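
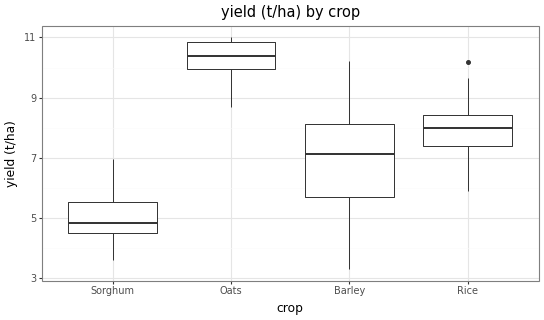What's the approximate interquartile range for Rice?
Q3 ≈ 8.5, Q1 ≈ 7.5; IQR ≈ 1.0.

≈ 1.0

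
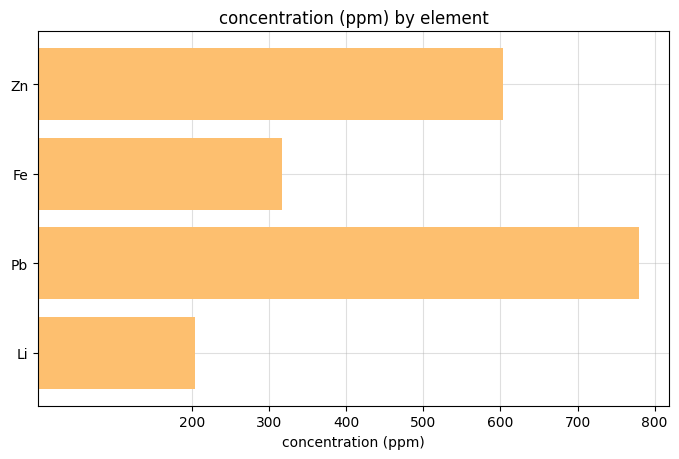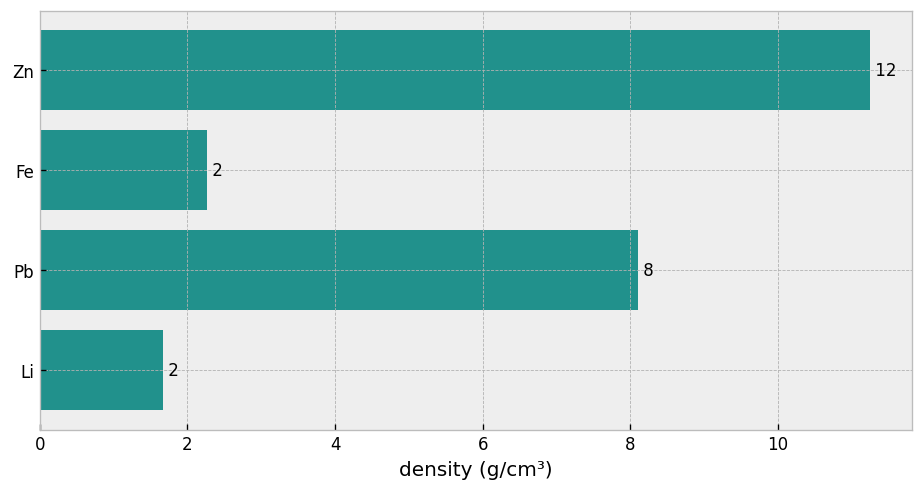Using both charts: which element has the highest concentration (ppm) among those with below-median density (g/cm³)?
Chart 2 median density (g/cm³) ≈ 6; below-median elements: Fe, Li. Among those, Fe has the highest concentration (ppm) (≈ 300).

Fe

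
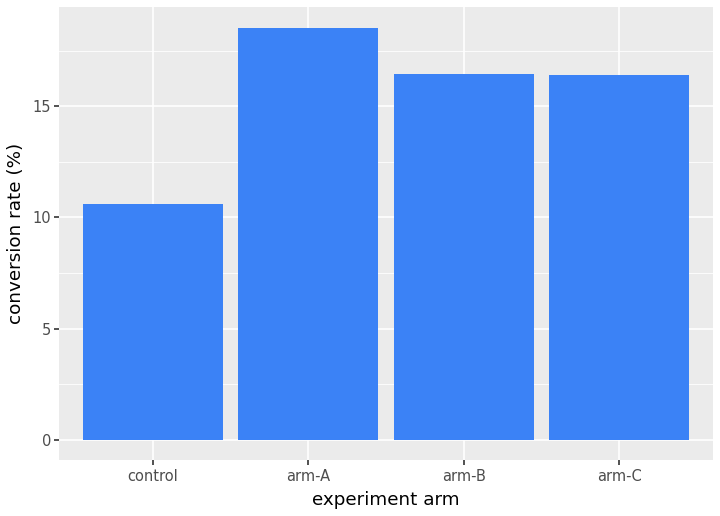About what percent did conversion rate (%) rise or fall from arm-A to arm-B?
≈ -11.1%

arm-A ≈ 18, arm-B ≈ 16; (16 − 18) / 18 ≈ -11.1%.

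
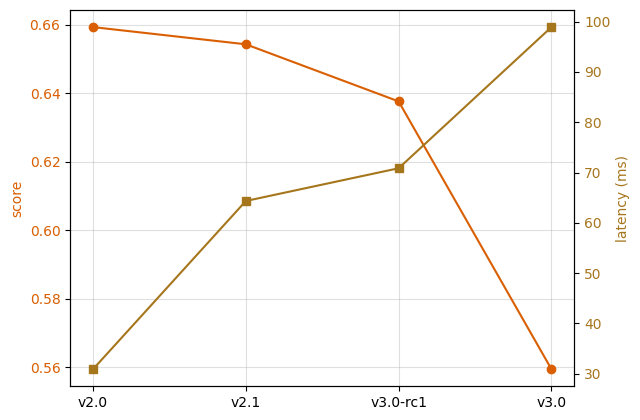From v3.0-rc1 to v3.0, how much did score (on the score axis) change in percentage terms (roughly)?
v3.0-rc1 ≈ 0.64, v3.0 ≈ 0.56; (0.56 − 0.64) / 0.64 ≈ -12.5%.

≈ -12.5%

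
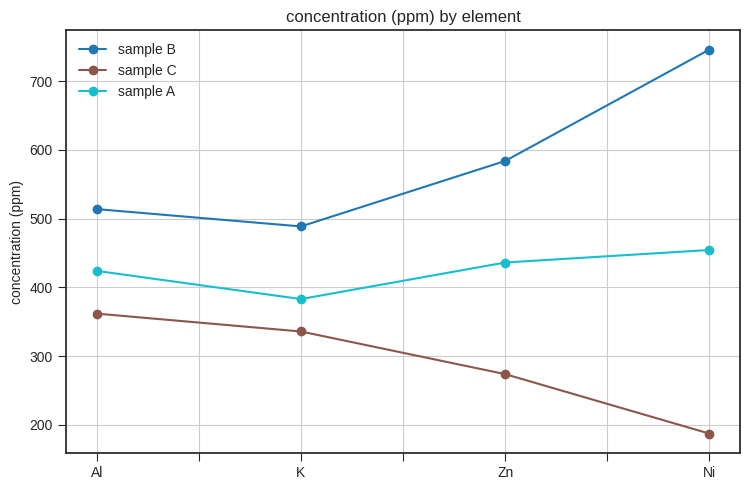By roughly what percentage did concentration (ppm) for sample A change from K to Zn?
K ≈ 400, Zn ≈ 450; (450 − 400) / 400 ≈ +12.5%.

≈ +12.5%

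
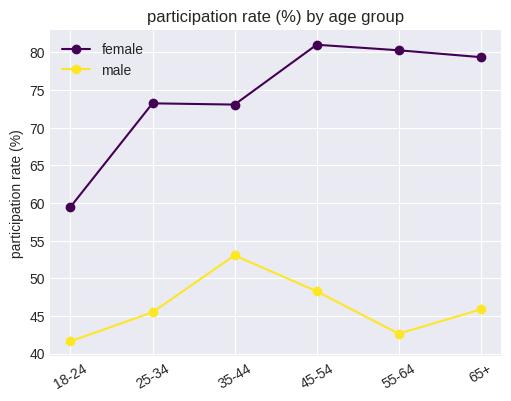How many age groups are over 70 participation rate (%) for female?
Above 70: 25-34, 35-44, 45-54, 55-64, 65+.

5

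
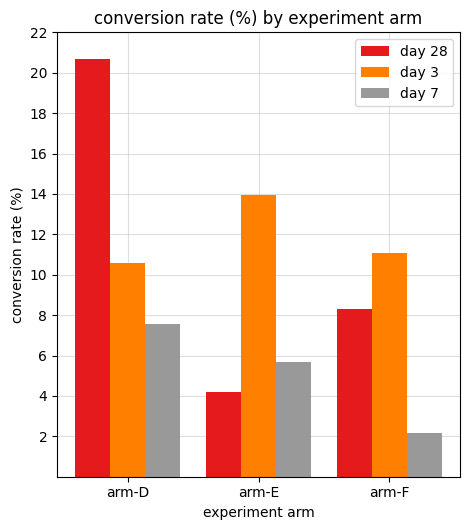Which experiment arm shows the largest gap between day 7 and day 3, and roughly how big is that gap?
arm-F: day 7 ≈ 2, day 3 ≈ 12 → gap ≈ 10. Next-largest (arm-E) is only ≈ 8.

arm-F, ≈ 10 %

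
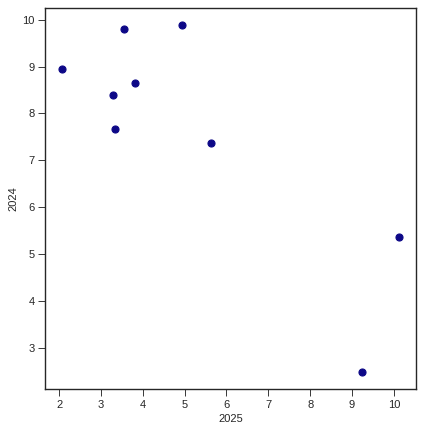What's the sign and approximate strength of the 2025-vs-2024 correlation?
Points are negatively correlated; strong (|r| ≈ 0.8).

negative, strong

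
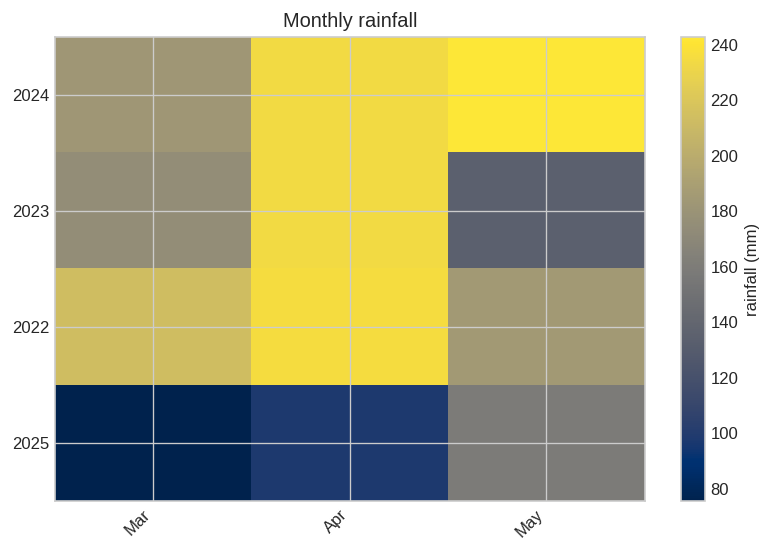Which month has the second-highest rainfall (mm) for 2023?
Mar

Top 3 for 2023: Apr ≈ 240, Mar ≈ 180, May ≈ 140.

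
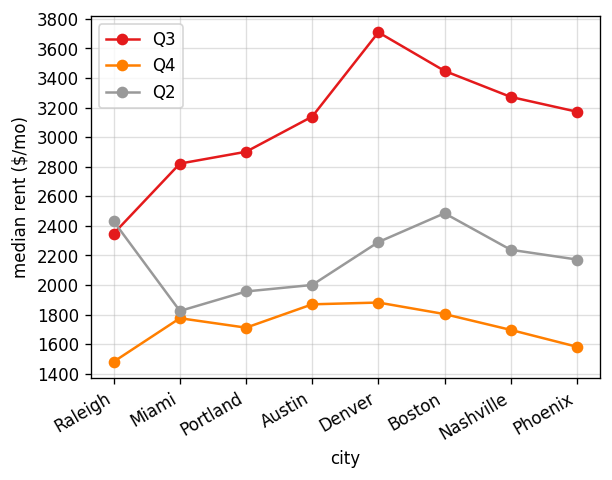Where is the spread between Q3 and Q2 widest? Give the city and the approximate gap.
Denver: Q3 ≈ 3800, Q2 ≈ 2200 → gap ≈ 1600. Next-largest (Austin) is only ≈ 1200.

Denver, ≈ 1600 $/mo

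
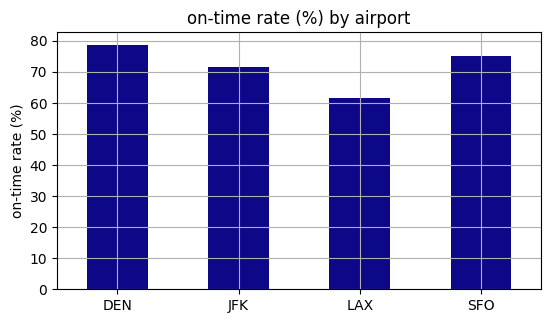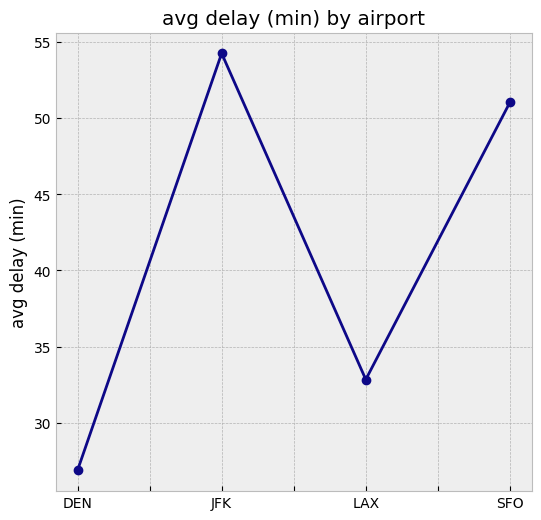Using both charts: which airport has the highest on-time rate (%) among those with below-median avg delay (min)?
DEN

Chart 2 median avg delay (min) ≈ 40; below-median airports: DEN, LAX. Among those, DEN has the highest on-time rate (%) (≈ 80).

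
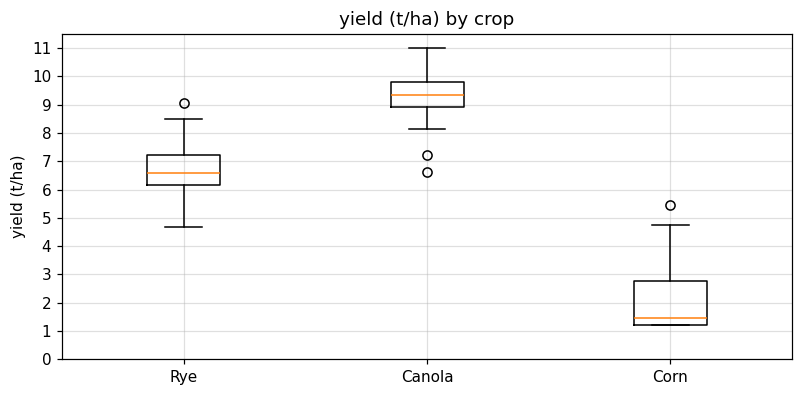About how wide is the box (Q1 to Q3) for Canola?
Q3 ≈ 10, Q1 ≈ 9; IQR ≈ 1.

≈ 1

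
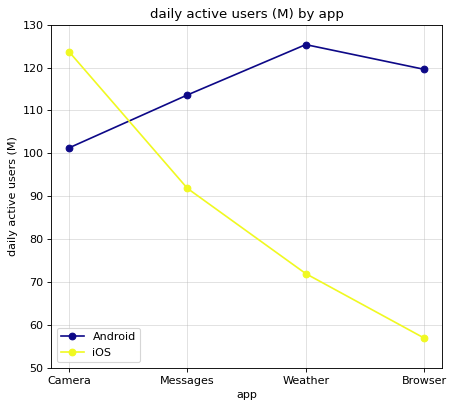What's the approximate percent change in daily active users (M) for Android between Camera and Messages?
Camera ≈ 100, Messages ≈ 110; (110 − 100) / 100 ≈ +10%.

≈ +10%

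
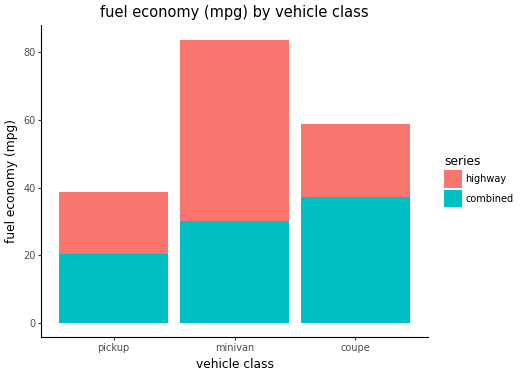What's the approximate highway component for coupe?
highway top ≈ 60, bottom ≈ 40; segment ≈ 20.

≈ 20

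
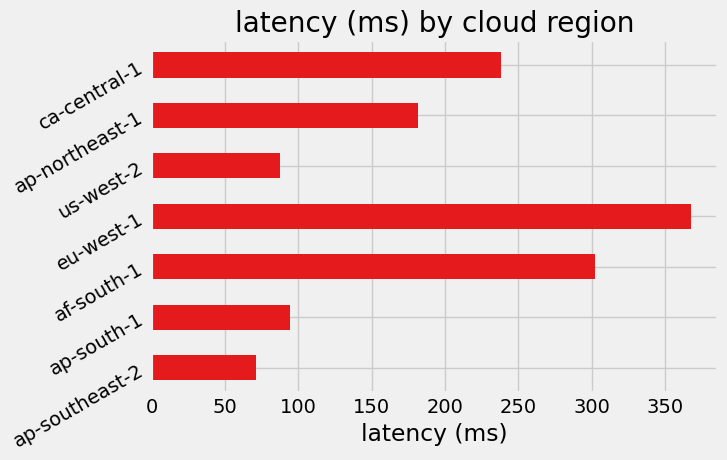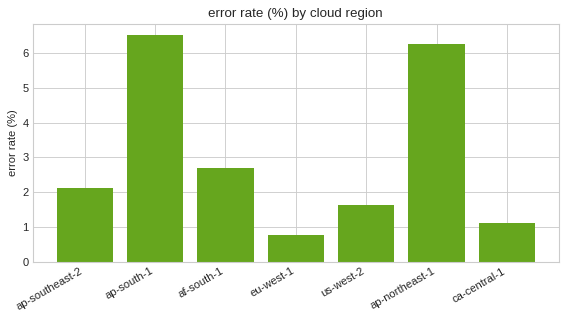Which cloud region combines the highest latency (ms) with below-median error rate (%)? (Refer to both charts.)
eu-west-1

Chart 2 median error rate (%) ≈ 2; below-median cloud regions: eu-west-1, us-west-2, ca-central-1. Among those, eu-west-1 has the highest latency (ms) (≈ 350).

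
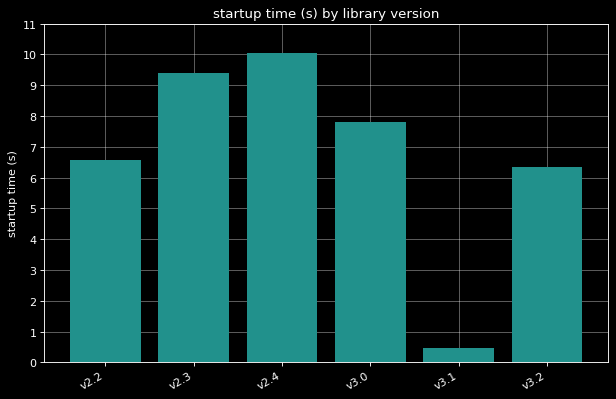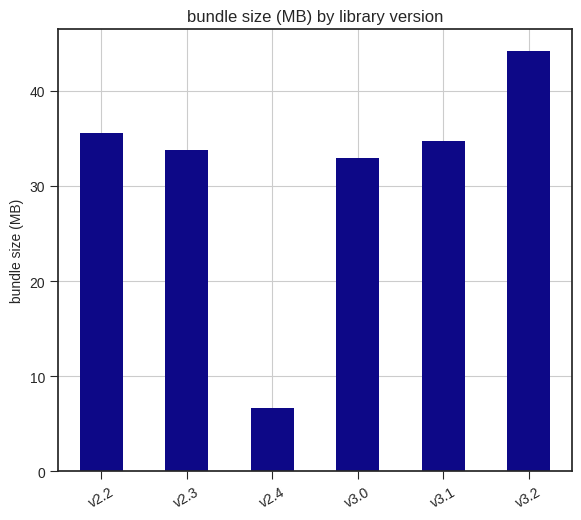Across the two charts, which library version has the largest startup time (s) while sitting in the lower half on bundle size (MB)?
v2.4

Chart 2 median bundle size (MB) ≈ 35; below-median library versions: v2.3, v2.4, v3.0. Among those, v2.4 has the highest startup time (s) (≈ 10).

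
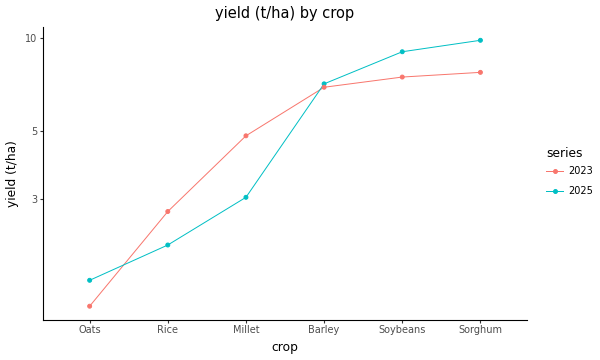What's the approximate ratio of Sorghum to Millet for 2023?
≈ 1.6×

Sorghum ≈ 8, Millet ≈ 5; 8/5 ≈ 1.6.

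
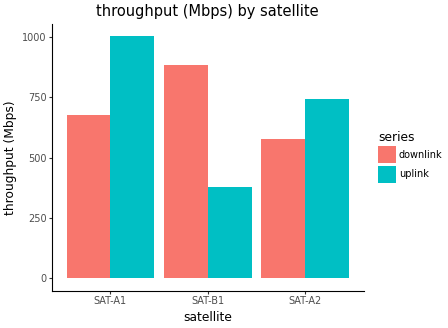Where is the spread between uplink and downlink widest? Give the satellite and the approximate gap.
SAT-B1: uplink ≈ 400, downlink ≈ 900 → gap ≈ 500. Next-largest (SAT-A1) is only ≈ 300.

SAT-B1, ≈ 500 Mbps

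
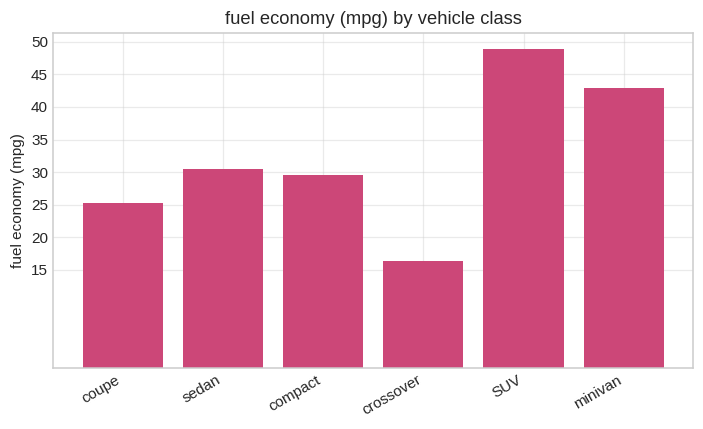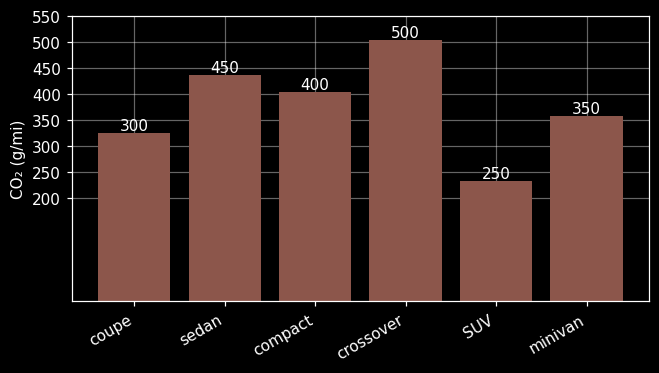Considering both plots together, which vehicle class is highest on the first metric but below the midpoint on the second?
SUV

Chart 2 median CO₂ (g/mi) ≈ 400; below-median vehicle classes: coupe, SUV, minivan. Among those, SUV has the highest fuel economy (mpg) (≈ 50).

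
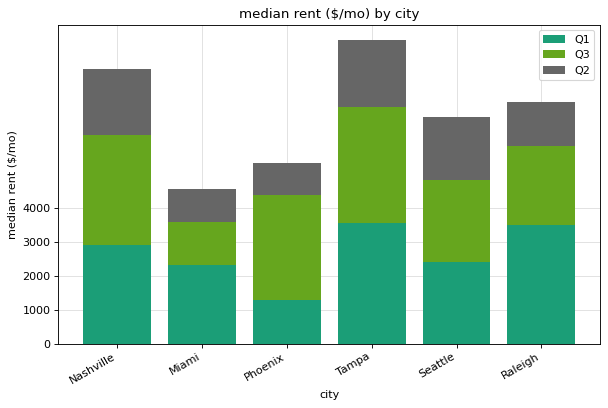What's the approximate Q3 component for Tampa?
≈ 3000

Q3 top ≈ 7000, bottom ≈ 4000; segment ≈ 3000.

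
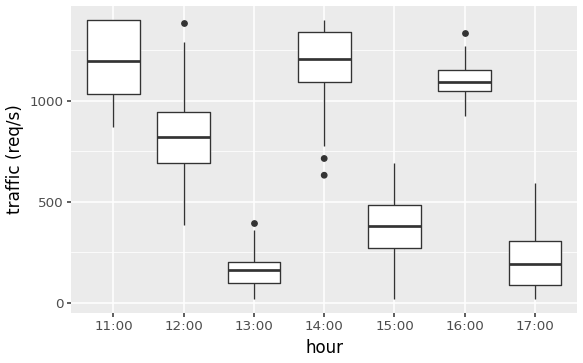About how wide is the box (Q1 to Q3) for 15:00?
≈ 200

Q3 ≈ 500, Q1 ≈ 300; IQR ≈ 200.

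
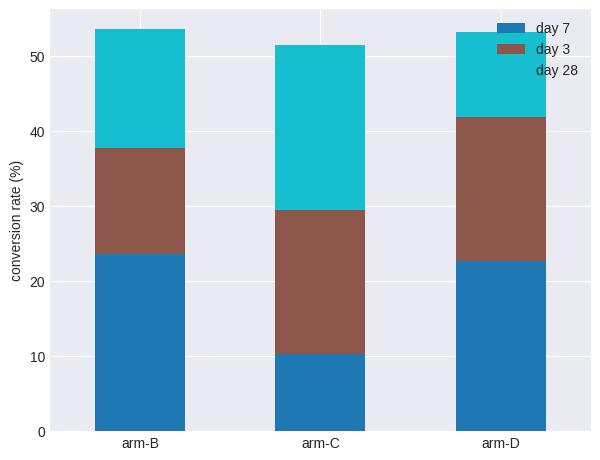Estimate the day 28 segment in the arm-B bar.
≈ 15

day 28 top ≈ 55, bottom ≈ 40; segment ≈ 15.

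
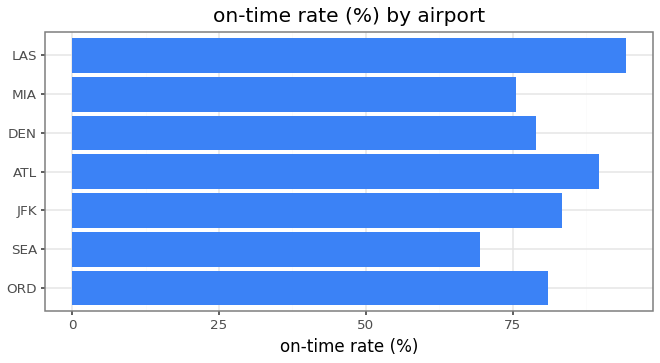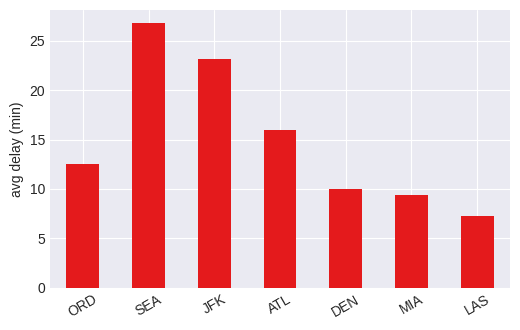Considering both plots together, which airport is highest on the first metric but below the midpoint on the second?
Chart 2 median avg delay (min) ≈ 10; below-median airports: DEN, MIA, LAS. Among those, LAS has the highest on-time rate (%) (≈ 90).

LAS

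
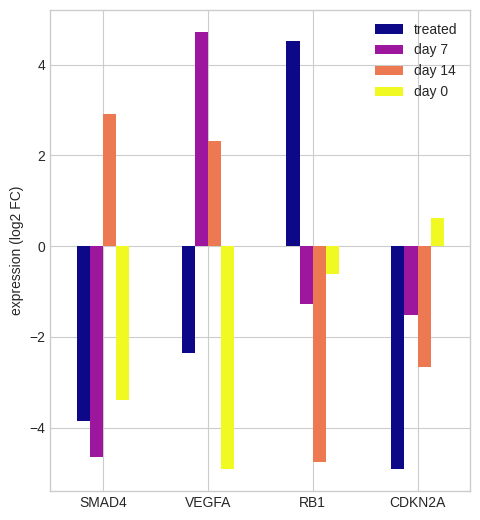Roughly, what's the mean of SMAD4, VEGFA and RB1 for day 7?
(-5 + 5 + -1) / 3 ≈ 0.

≈ 0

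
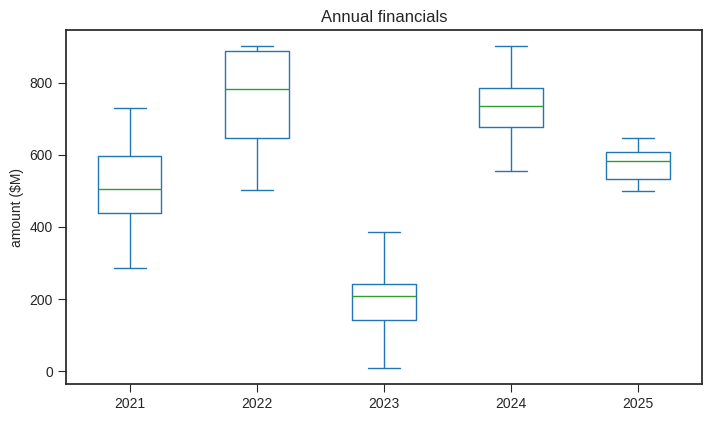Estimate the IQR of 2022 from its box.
≈ 250

Q3 ≈ 900, Q1 ≈ 650; IQR ≈ 250.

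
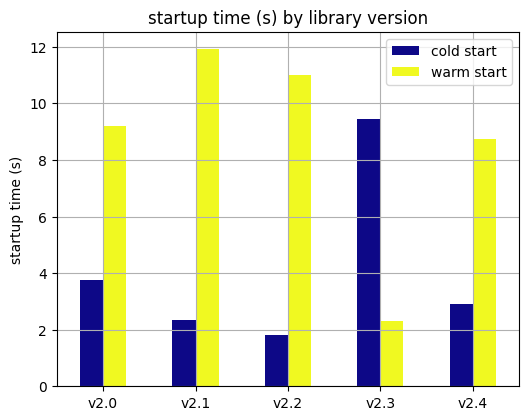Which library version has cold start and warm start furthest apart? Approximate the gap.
v2.1, ≈ 10 s

v2.1: cold start ≈ 2, warm start ≈ 12 → gap ≈ 10. Next-largest (v2.2) is only ≈ 9.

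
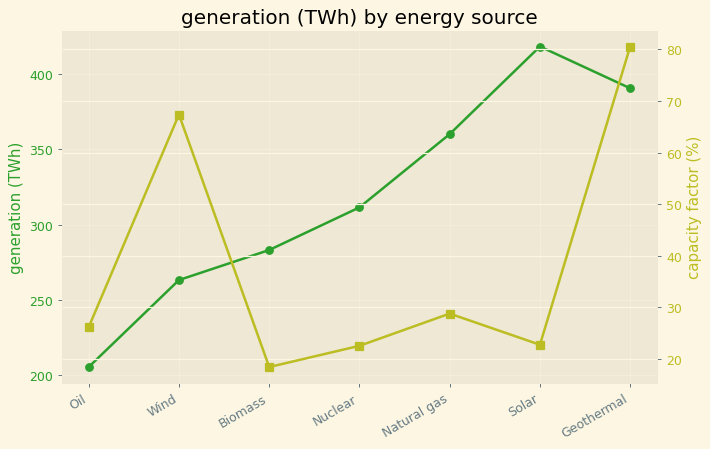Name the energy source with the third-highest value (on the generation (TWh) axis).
Top 4 (on the generation (TWh) axis): Solar ≈ 420, Geothermal ≈ 400, Natural gas ≈ 360, Nuclear ≈ 320.

Natural gas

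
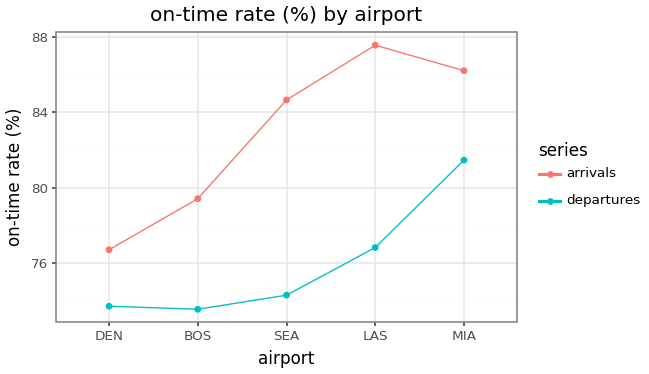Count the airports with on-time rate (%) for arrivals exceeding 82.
3

Above 82: SEA, LAS, MIA.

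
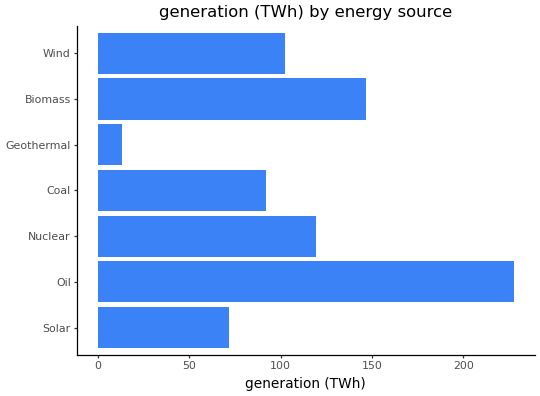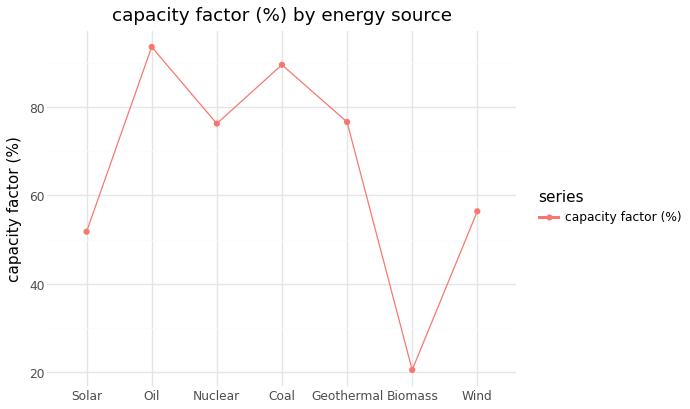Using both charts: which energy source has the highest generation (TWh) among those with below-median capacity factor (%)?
Chart 2 median capacity factor (%) ≈ 80; below-median energy sources: Solar, Biomass, Wind. Among those, Biomass has the highest generation (TWh) (≈ 150).

Biomass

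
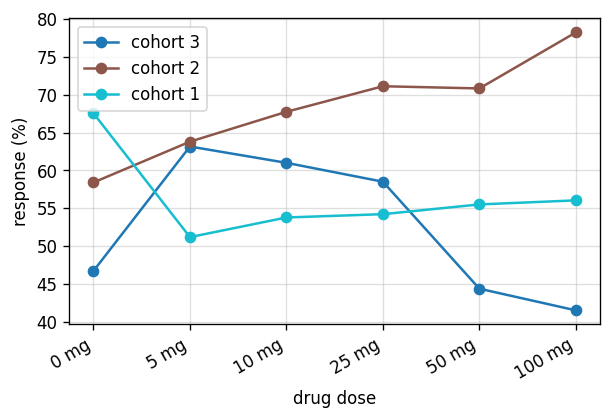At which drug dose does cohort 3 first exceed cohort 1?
5 mg

0 mg: cohort 3 ≈ 45 vs cohort 1 ≈ 70 (not yet); 5 mg: cohort 3 ≈ 65 vs cohort 1 ≈ 50 (first crossover).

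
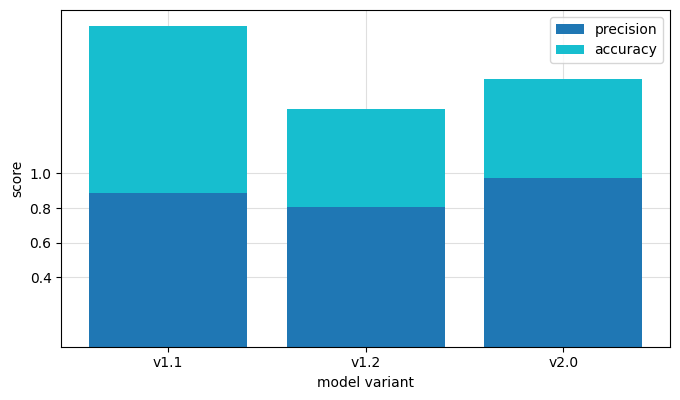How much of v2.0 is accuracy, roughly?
accuracy top ≈ 1.6, bottom ≈ 1.0; segment ≈ 0.6.

≈ 0.6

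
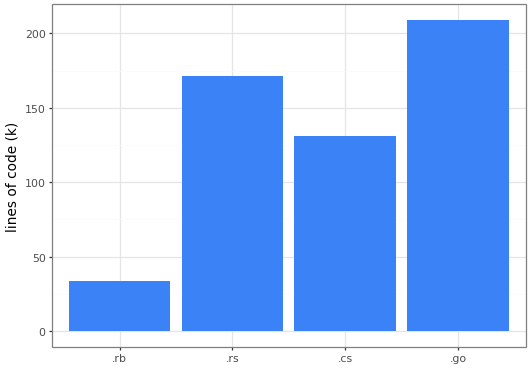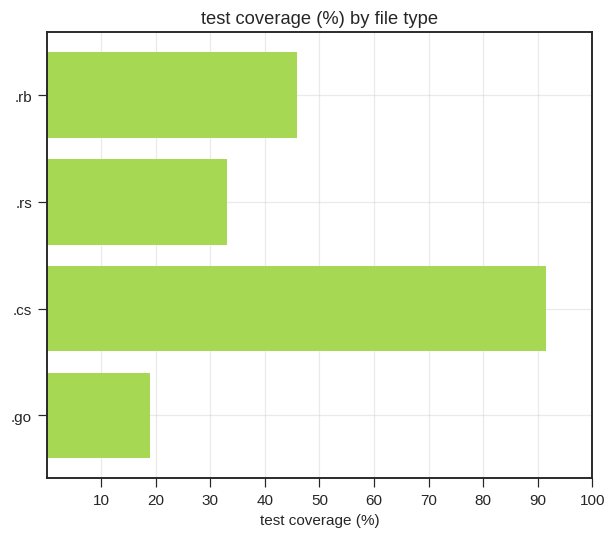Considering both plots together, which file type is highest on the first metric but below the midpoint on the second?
.go

Chart 2 median test coverage (%) ≈ 40; below-median file types: .rs, .go. Among those, .go has the highest lines of code (k) (≈ 200).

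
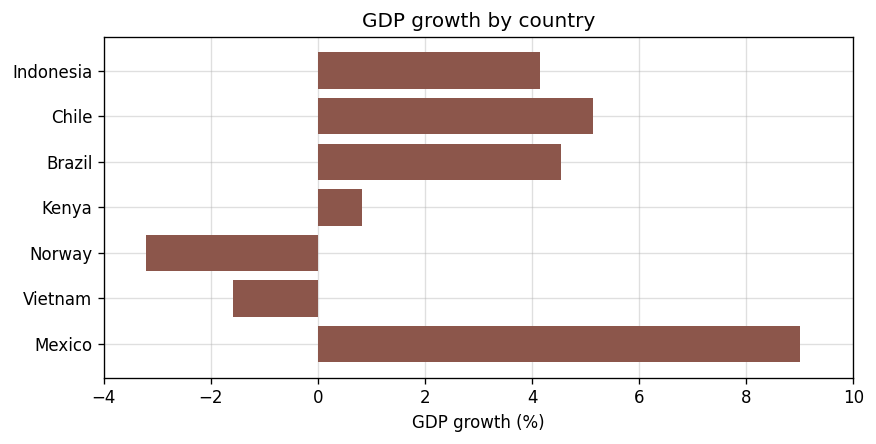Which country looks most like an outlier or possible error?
Norway ≈ -4; the rest sit between ≈ -2 and ≈ 8.

Norway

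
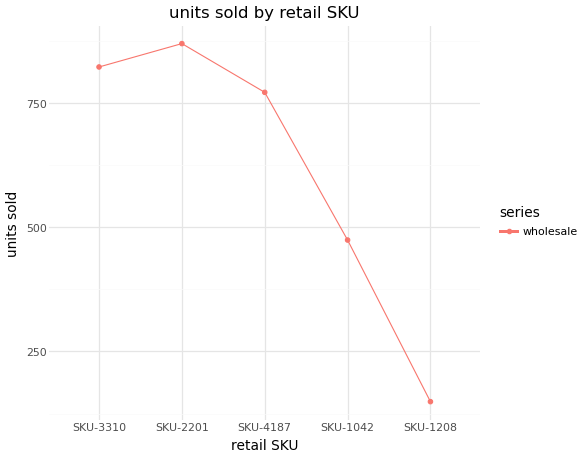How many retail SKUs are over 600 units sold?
3

Above 600: SKU-3310, SKU-2201, SKU-4187.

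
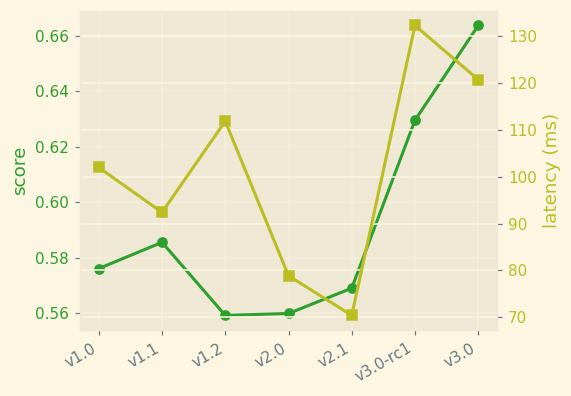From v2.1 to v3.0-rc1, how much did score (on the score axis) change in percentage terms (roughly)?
v2.1 ≈ 0.57, v3.0-rc1 ≈ 0.63; (0.63 − 0.57) / 0.57 ≈ +10.5%.

≈ +10.5%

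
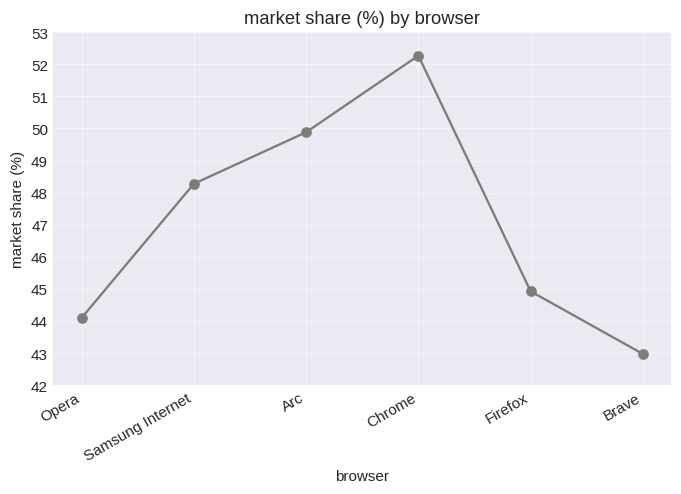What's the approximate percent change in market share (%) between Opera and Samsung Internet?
Opera ≈ 44, Samsung Internet ≈ 48; (48 − 44) / 44 ≈ +9.1%.

≈ +9.1%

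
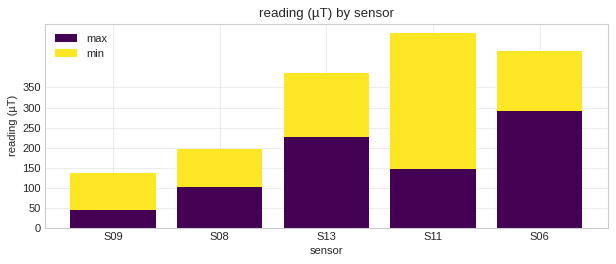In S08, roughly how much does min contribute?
min top ≈ 200, bottom ≈ 100; segment ≈ 100.

≈ 100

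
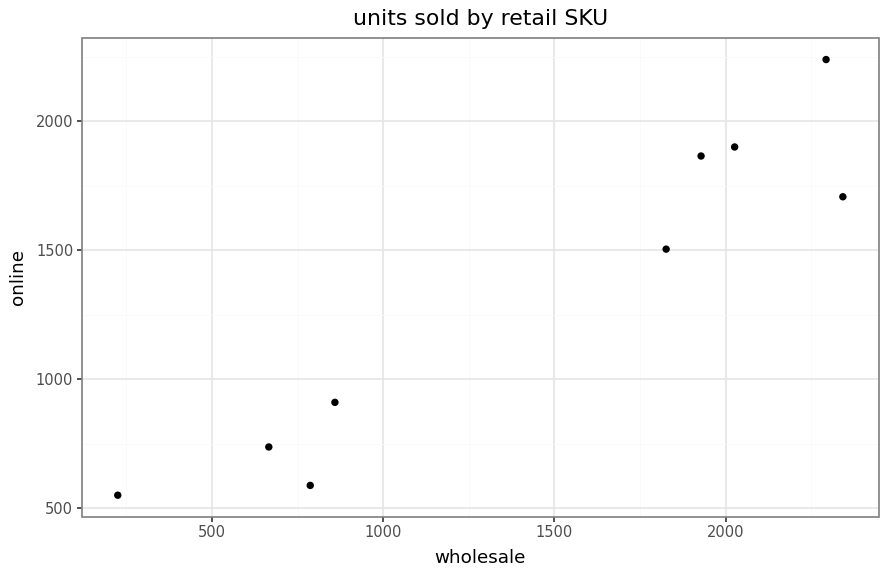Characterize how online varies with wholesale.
Points are positively correlated; strong (|r| ≈ 1.0).

positive, strong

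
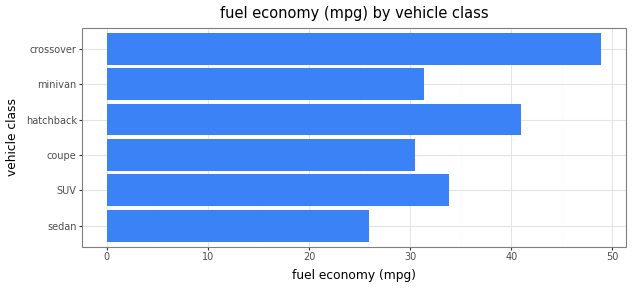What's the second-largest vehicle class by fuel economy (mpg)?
Top 3: crossover ≈ 50, hatchback ≈ 40, SUV ≈ 35.

hatchback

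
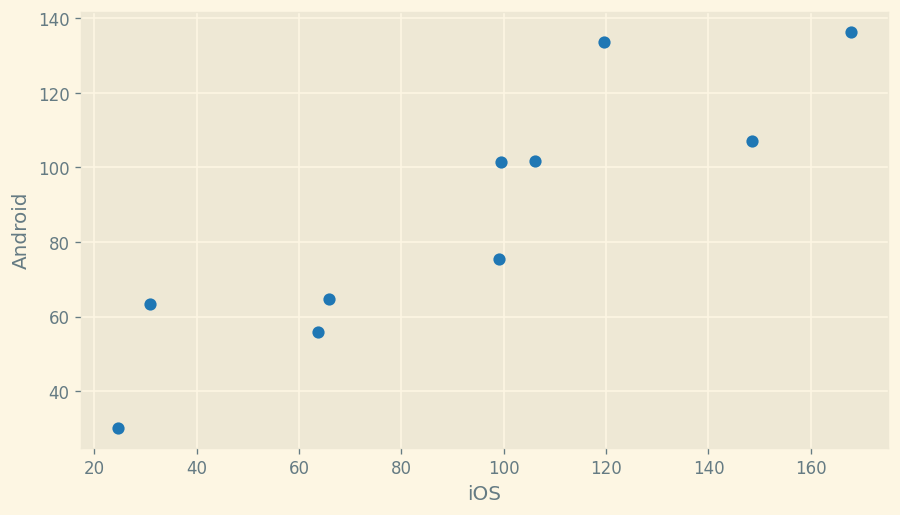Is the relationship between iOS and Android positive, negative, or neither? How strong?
Points are positively correlated; strong (|r| ≈ 0.9).

positive, strong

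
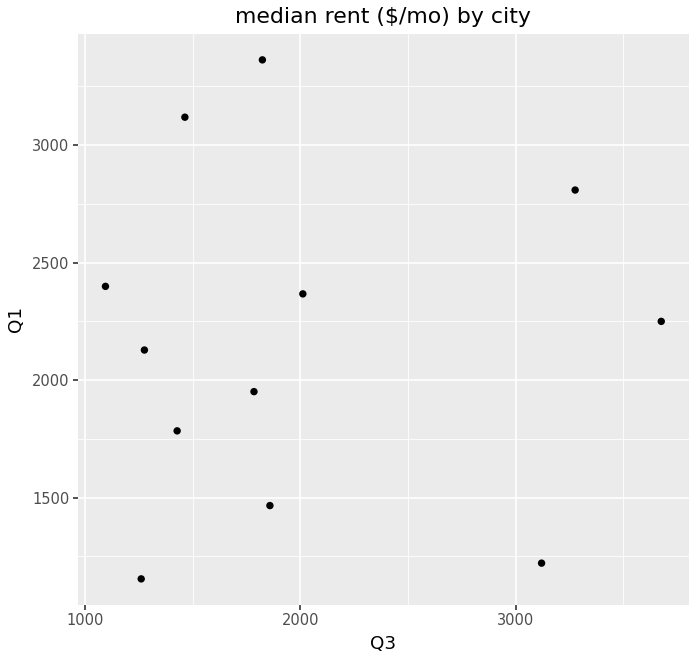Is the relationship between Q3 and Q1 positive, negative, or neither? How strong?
no clear correlation

Points are roughly uncorrelated; weak (|r| ≈ 0.0).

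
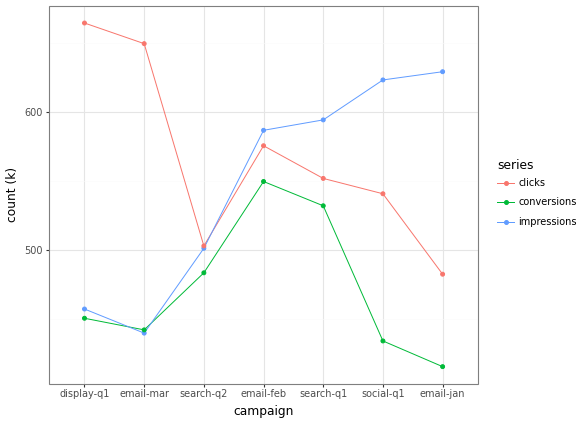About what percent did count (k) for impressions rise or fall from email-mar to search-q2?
email-mar ≈ 450, search-q2 ≈ 500; (500 − 450) / 450 ≈ +11.1%.

≈ +11.1%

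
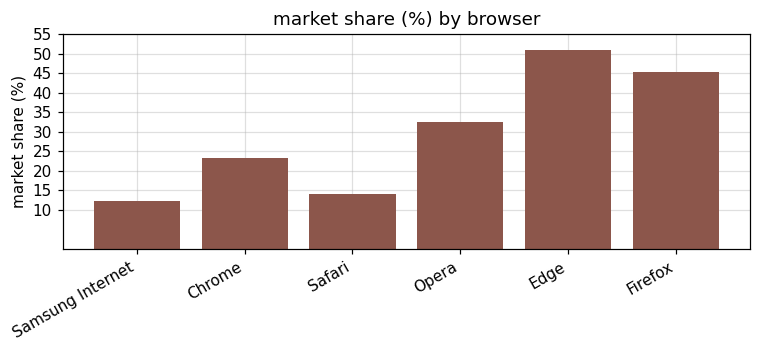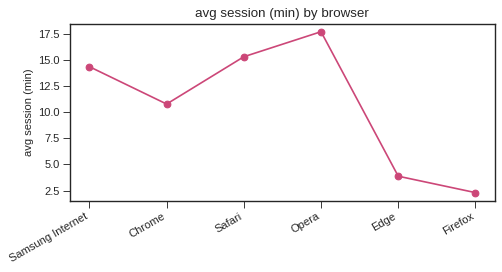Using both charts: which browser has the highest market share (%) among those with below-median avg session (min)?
Chart 2 median avg session (min) ≈ 12; below-median browsers: Chrome, Edge, Firefox. Among those, Edge has the highest market share (%) (≈ 50).

Edge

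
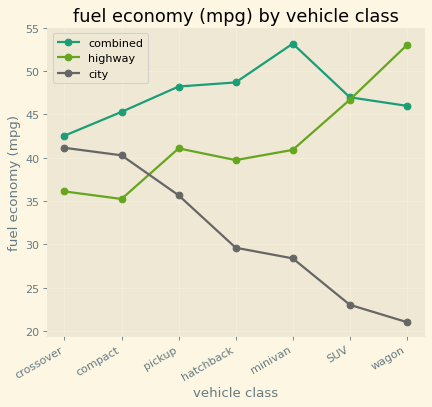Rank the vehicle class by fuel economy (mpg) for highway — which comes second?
SUV

Top 3 for highway: wagon ≈ 55, SUV ≈ 45, pickup ≈ 40.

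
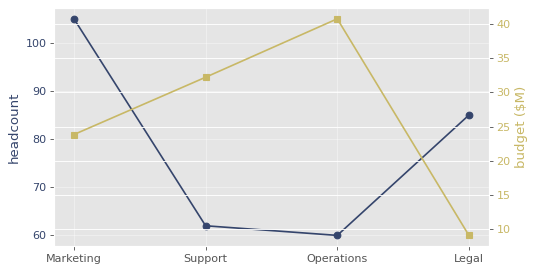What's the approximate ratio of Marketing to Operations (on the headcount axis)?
Marketing ≈ 105, Operations ≈ 60; 105/60 ≈ 1.75.

≈ 1.75×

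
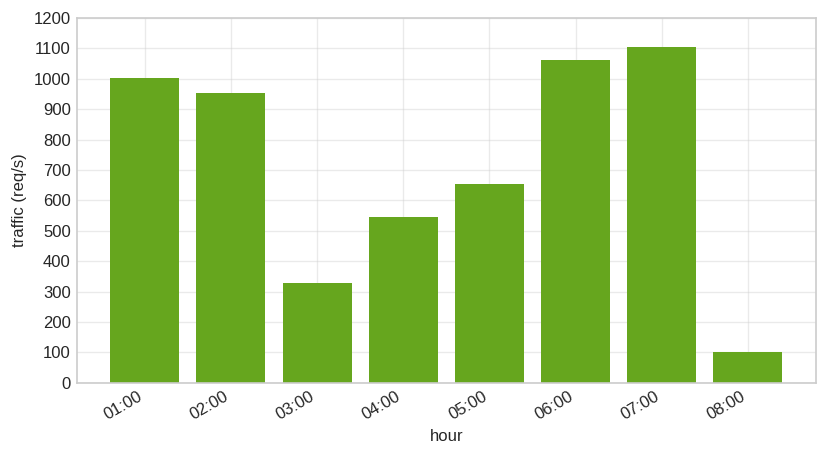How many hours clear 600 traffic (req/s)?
Above 600: 01:00, 02:00, 05:00, 06:00, 07:00.

5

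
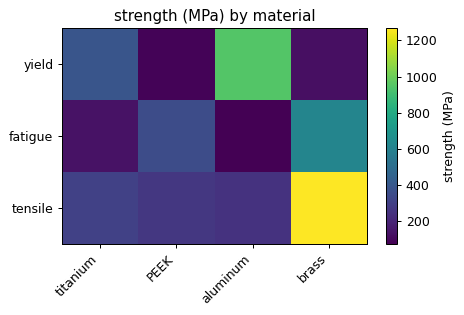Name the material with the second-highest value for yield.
Top 3 for yield: aluminum ≈ 900, titanium ≈ 400, brass ≈ 100.

titanium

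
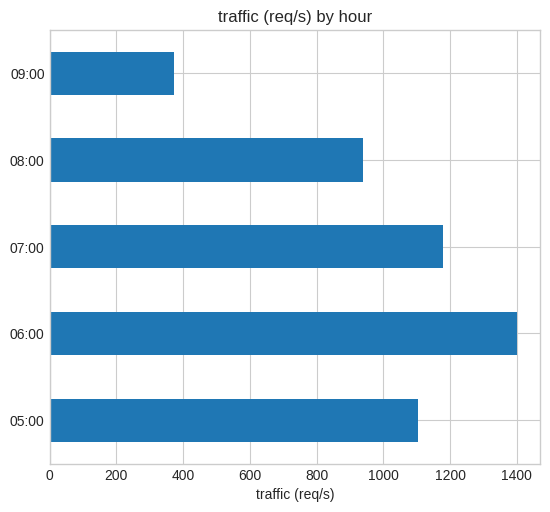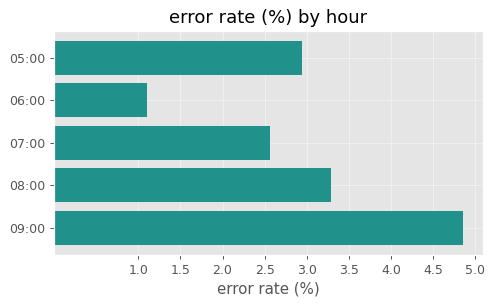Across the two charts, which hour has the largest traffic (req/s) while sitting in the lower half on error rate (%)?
Chart 2 median error rate (%) ≈ 3; below-median hours: 06:00, 07:00. Among those, 06:00 has the highest traffic (req/s) (≈ 1400).

06:00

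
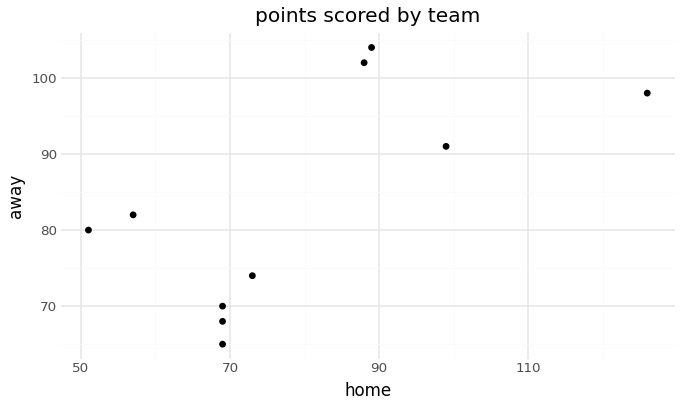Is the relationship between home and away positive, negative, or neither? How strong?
positive, moderate

Points are positively correlated; moderate (|r| ≈ 0.6).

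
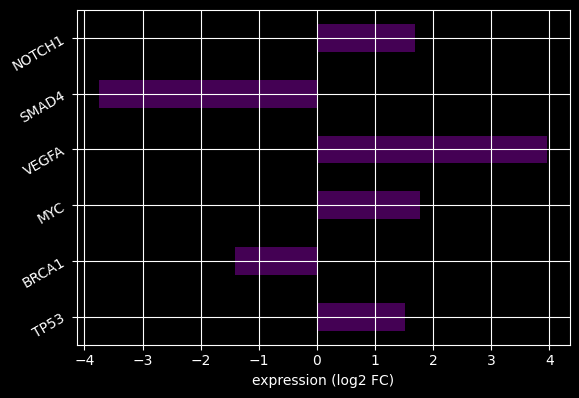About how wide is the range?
≈ 8

Max VEGFA ≈ 4, min SMAD4 ≈ -4; range ≈ 8.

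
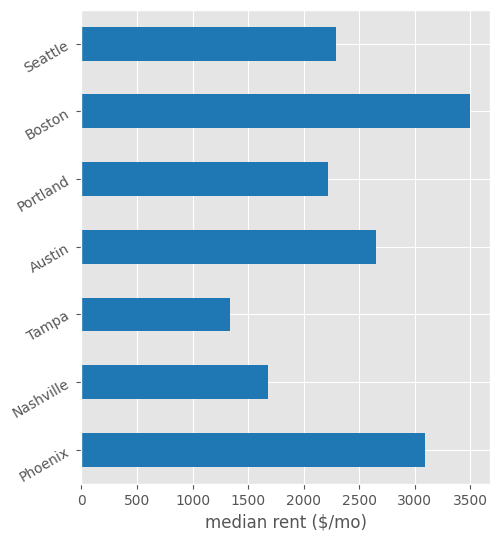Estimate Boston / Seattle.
≈ 1.4×

Boston ≈ 3500, Seattle ≈ 2500; 3500/2500 ≈ 1.4.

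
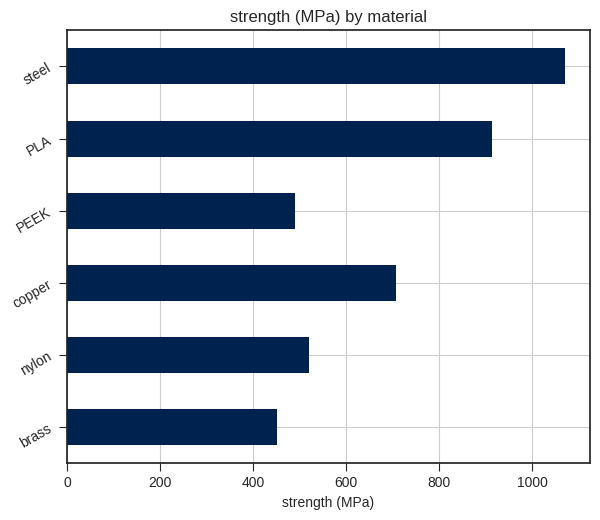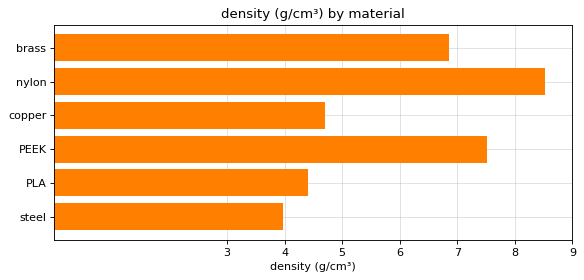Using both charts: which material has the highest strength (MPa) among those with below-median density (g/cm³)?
steel

Chart 2 median density (g/cm³) ≈ 6; below-median materials: copper, PLA, steel. Among those, steel has the highest strength (MPa) (≈ 1100).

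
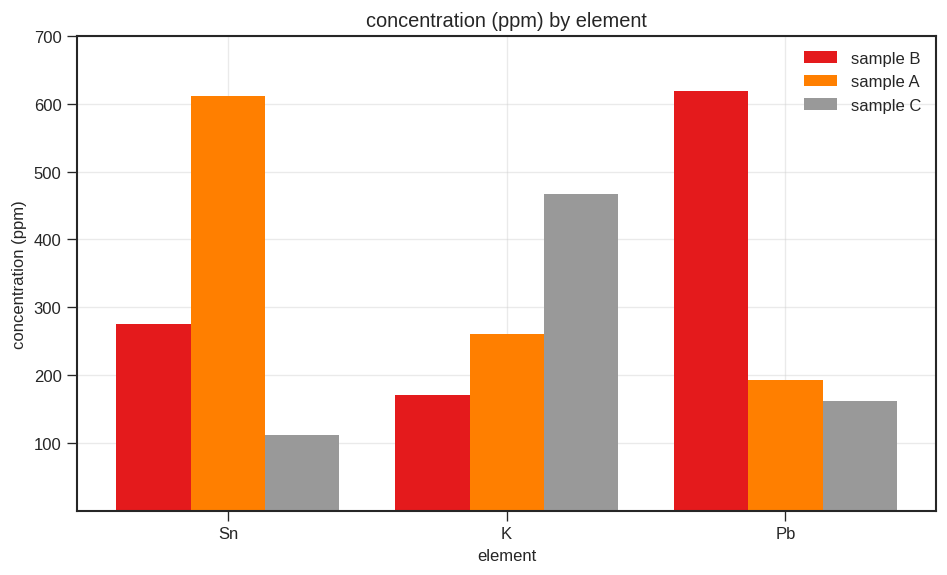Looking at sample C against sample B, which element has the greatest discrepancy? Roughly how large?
Pb, ≈ 400 ppm

Pb: sample C ≈ 200, sample B ≈ 600 → gap ≈ 400. Next-largest (K) is only ≈ 300.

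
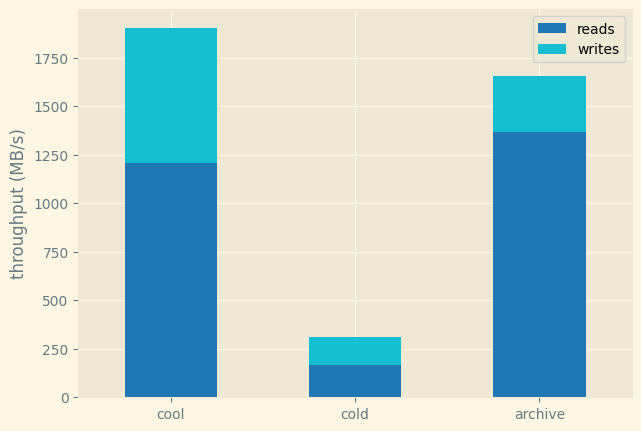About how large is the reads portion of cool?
reads top ≈ 1200, bottom ≈ 0; segment ≈ 1200.

≈ 1200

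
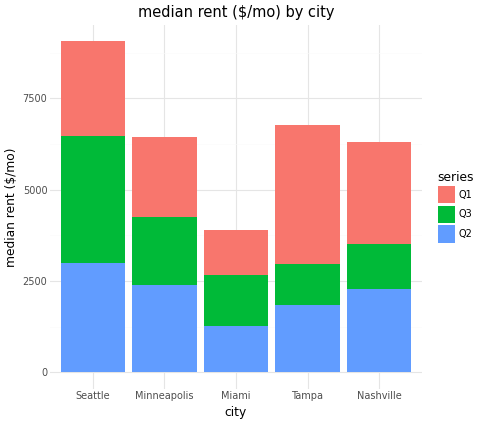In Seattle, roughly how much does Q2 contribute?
Q2 top ≈ 3000, bottom ≈ 0; segment ≈ 3000.

≈ 3000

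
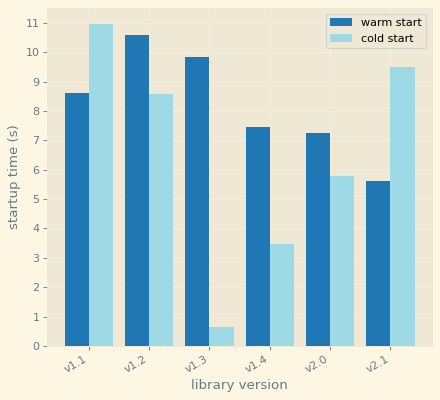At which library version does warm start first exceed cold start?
v1.1: warm start ≈ 9 vs cold start ≈ 11 (not yet); v1.2: warm start ≈ 11 vs cold start ≈ 9 (first crossover).

v1.2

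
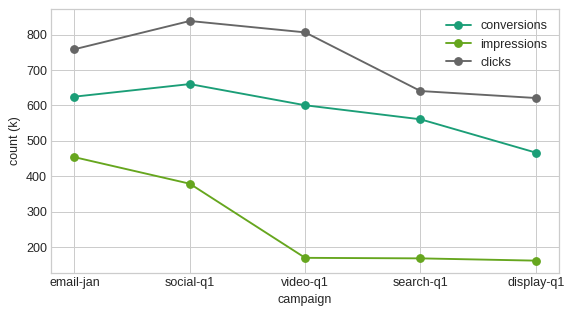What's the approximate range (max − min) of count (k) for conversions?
≈ 200

Max social-q1 ≈ 700, min display-q1 ≈ 500; range ≈ 200.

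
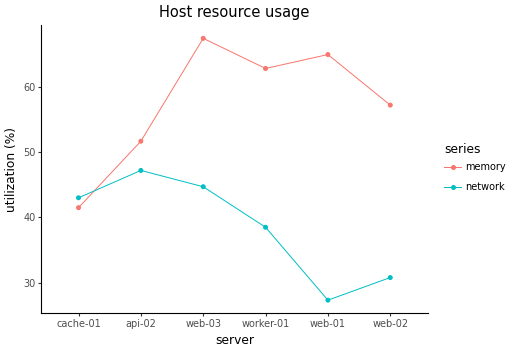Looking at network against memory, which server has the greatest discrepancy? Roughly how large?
web-01, ≈ 40 %

web-01: network ≈ 25, memory ≈ 65 → gap ≈ 40. Next-largest (web-02) is only ≈ 25.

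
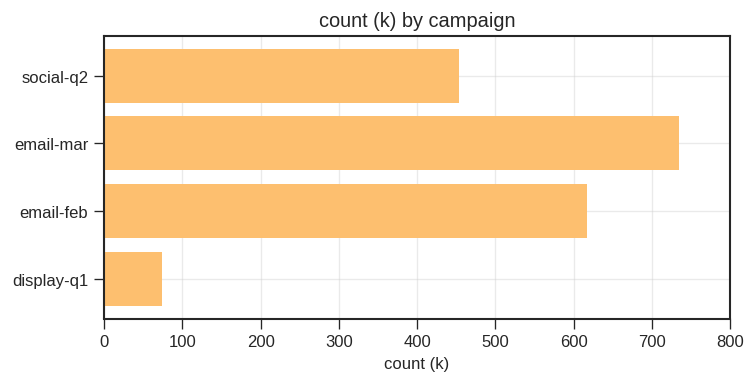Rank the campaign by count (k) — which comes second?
email-feb

Top 3: email-mar ≈ 700, email-feb ≈ 600, social-q2 ≈ 500.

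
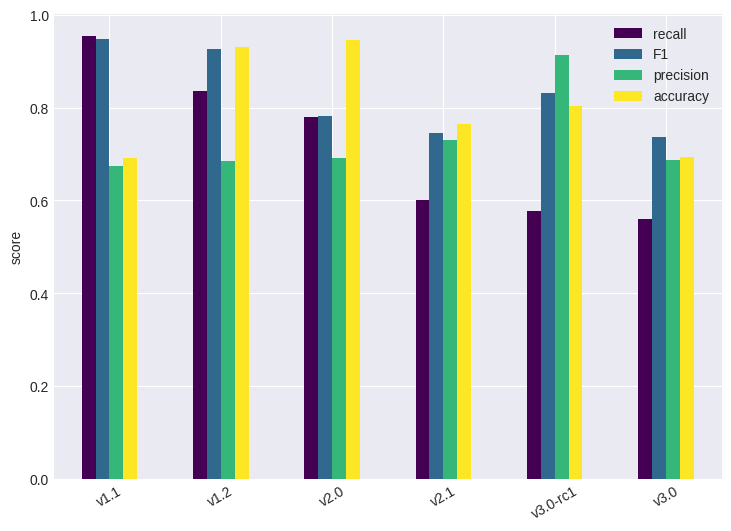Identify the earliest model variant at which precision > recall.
v2.1

v2.0: precision ≈ 0.7 vs recall ≈ 0.8 (not yet); v2.1: precision ≈ 0.7 vs recall ≈ 0.6 (first crossover).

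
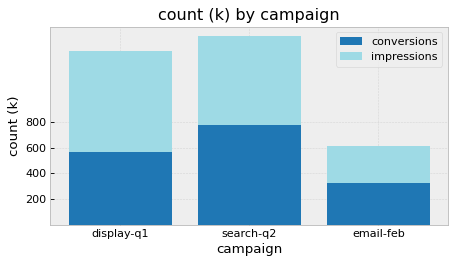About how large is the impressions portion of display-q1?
impressions top ≈ 1400, bottom ≈ 600; segment ≈ 800.

≈ 800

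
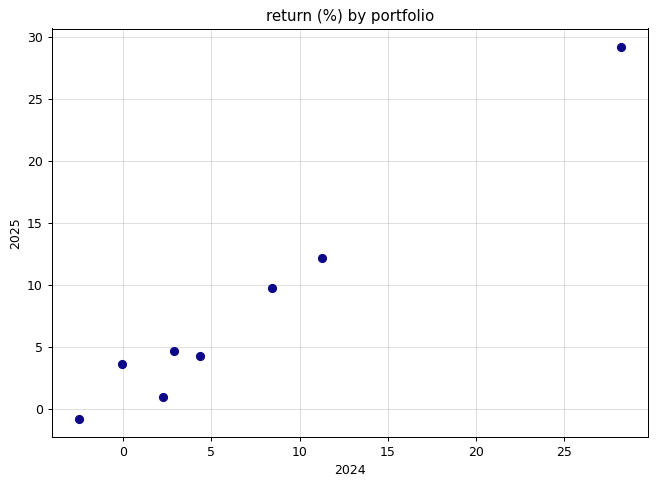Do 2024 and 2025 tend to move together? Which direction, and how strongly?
positive, strong

Points are positively correlated; strong (|r| ≈ 1.0).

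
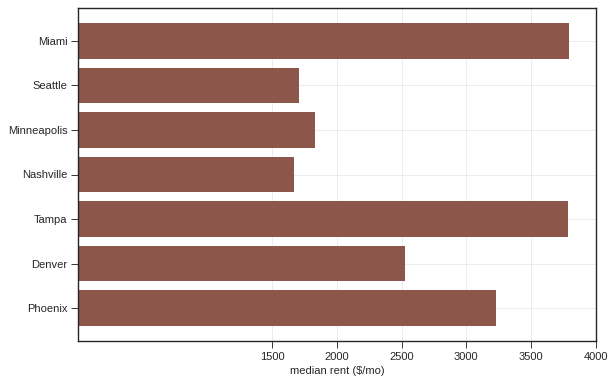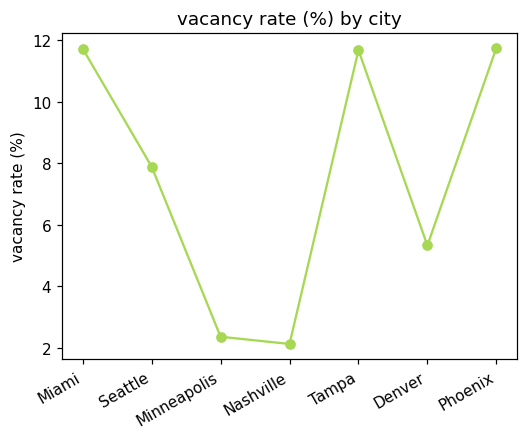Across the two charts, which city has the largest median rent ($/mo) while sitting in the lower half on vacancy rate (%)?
Denver

Chart 2 median vacancy rate (%) ≈ 8; below-median cities: Minneapolis, Nashville, Denver. Among those, Denver has the highest median rent ($/mo) (≈ 2500).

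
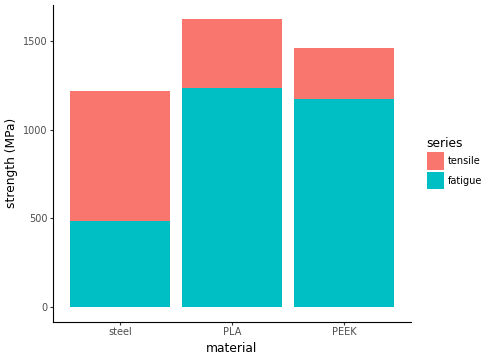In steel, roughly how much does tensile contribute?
tensile top ≈ 1200, bottom ≈ 400; segment ≈ 800.

≈ 800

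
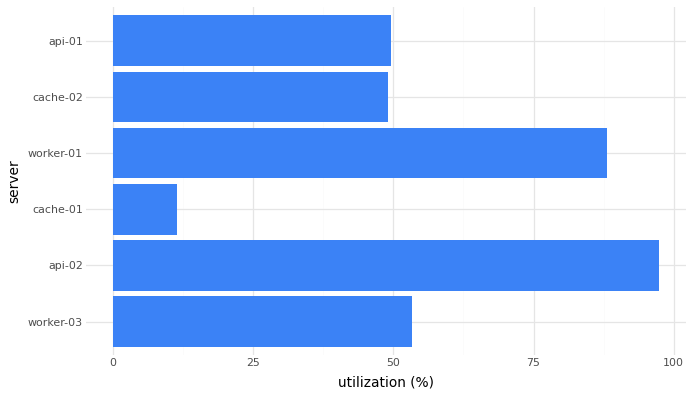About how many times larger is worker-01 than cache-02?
worker-01 ≈ 90, cache-02 ≈ 50; 90/50 ≈ 1.8.

≈ 1.8×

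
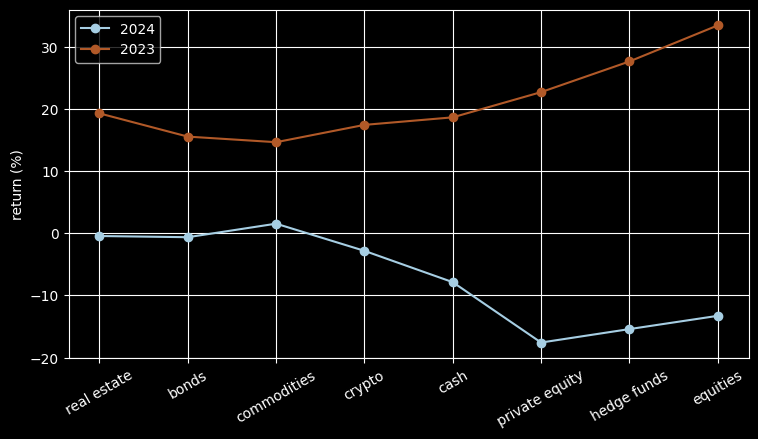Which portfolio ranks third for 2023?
private equity

Top 4 for 2023: equities ≈ 35, hedge funds ≈ 30, private equity ≈ 25, real estate ≈ 20.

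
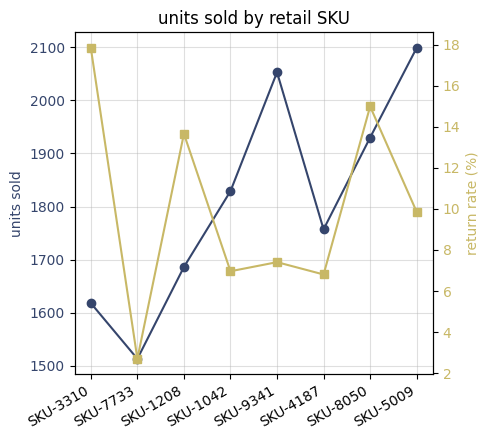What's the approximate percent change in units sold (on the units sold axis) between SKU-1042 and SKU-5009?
≈ +13.5%

SKU-1042 ≈ 1850, SKU-5009 ≈ 2100; (2100 − 1850) / 1850 ≈ +13.5%.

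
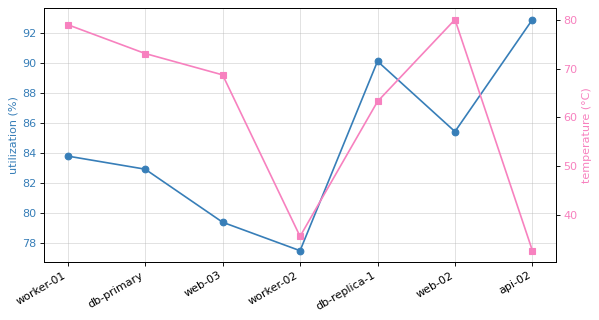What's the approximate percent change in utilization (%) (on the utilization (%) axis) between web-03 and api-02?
web-03 ≈ 80, api-02 ≈ 92; (92 − 80) / 80 ≈ +15%.

≈ +15%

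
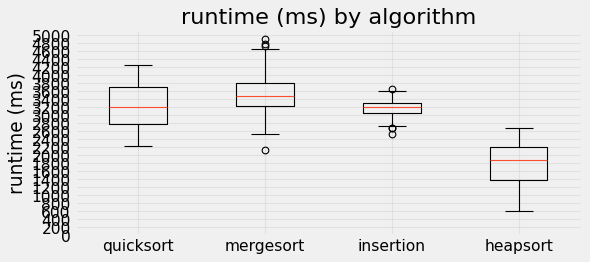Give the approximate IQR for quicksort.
Q3 ≈ 3800, Q1 ≈ 2800; IQR ≈ 1000.

≈ 1000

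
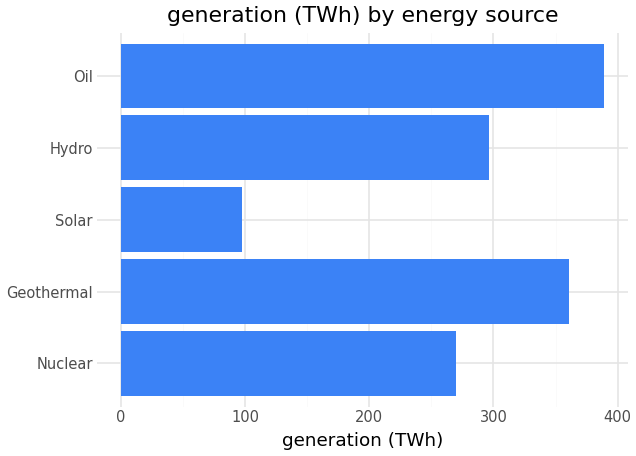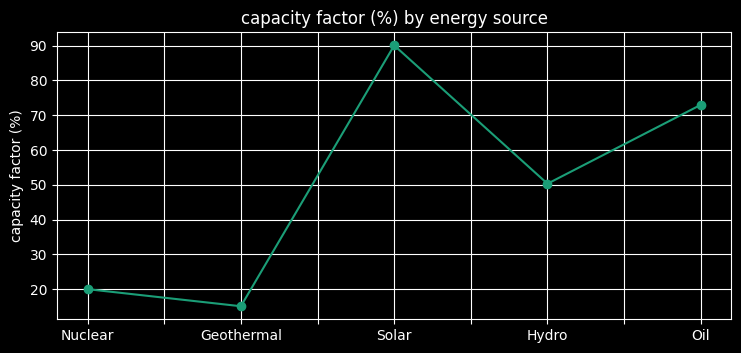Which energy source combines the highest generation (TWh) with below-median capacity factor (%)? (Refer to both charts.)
Chart 2 median capacity factor (%) ≈ 50; below-median energy sources: Nuclear, Geothermal. Among those, Geothermal has the highest generation (TWh) (≈ 350).

Geothermal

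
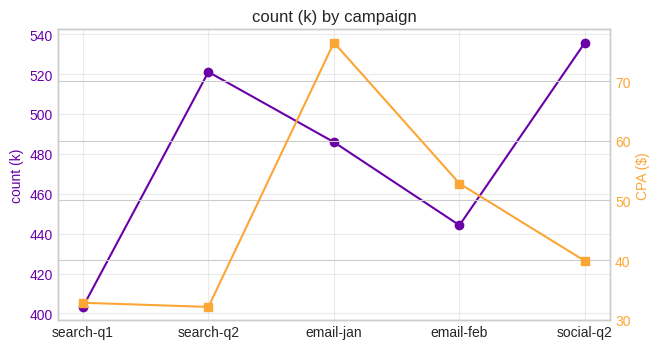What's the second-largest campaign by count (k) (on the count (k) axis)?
search-q2

Top 3 (on the count (k) axis): social-q2 ≈ 540, search-q2 ≈ 520, email-jan ≈ 480.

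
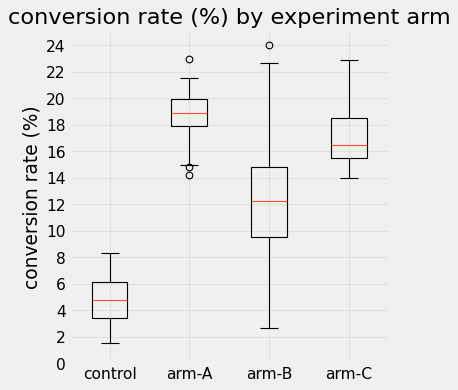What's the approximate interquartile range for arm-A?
≈ 2

Q3 ≈ 20, Q1 ≈ 18; IQR ≈ 2.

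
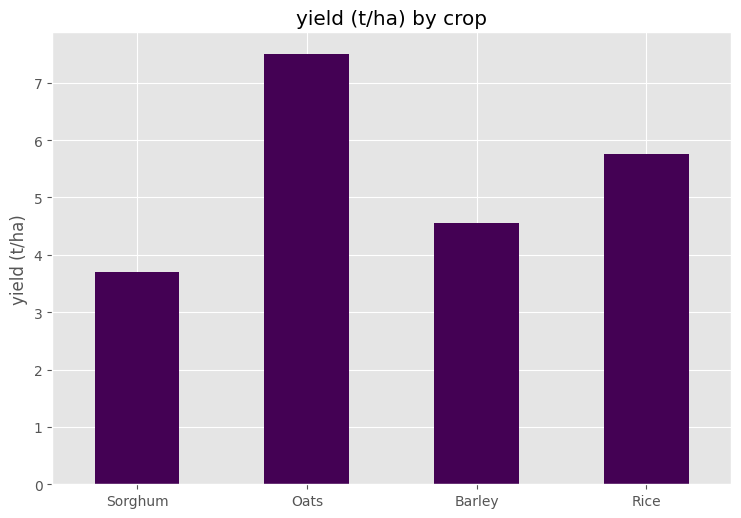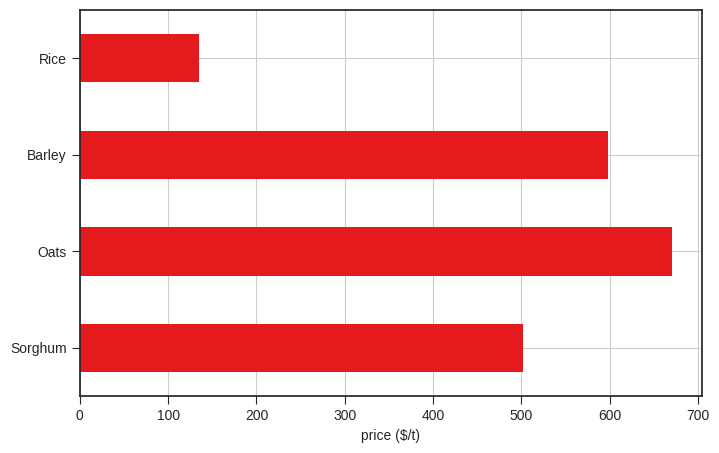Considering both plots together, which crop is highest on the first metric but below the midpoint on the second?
Chart 2 median price ($/t) ≈ 500; below-median crops: Sorghum, Rice. Among those, Rice has the highest yield (t/ha) (≈ 6).

Rice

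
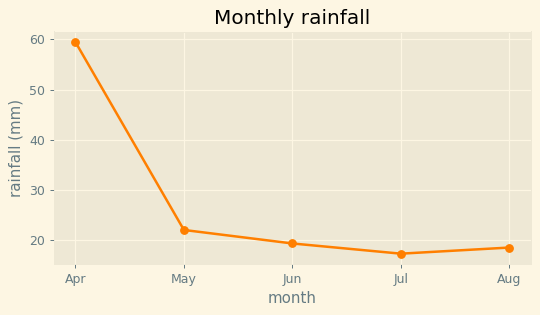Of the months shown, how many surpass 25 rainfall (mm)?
1

Above 25: Apr.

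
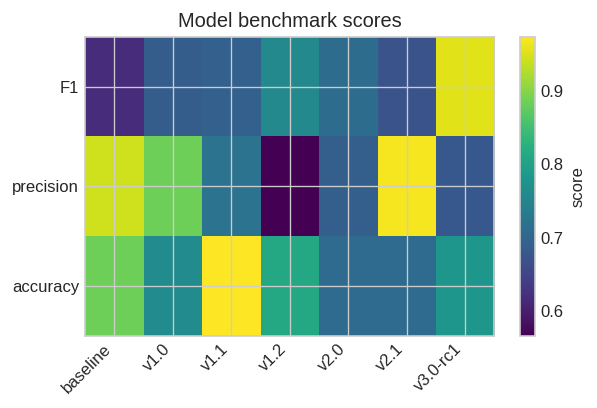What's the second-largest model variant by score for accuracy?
baseline

Top 3 for accuracy: v1.1 ≈ 0.95, baseline ≈ 0.90, v1.2 ≈ 0.80.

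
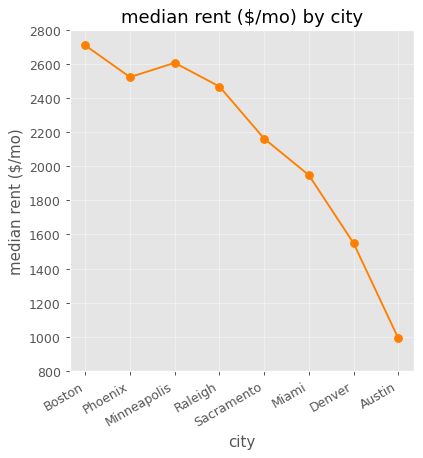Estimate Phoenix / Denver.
Phoenix ≈ 2600, Denver ≈ 1600; 2600/1600 ≈ 1.62.

≈ 1.62×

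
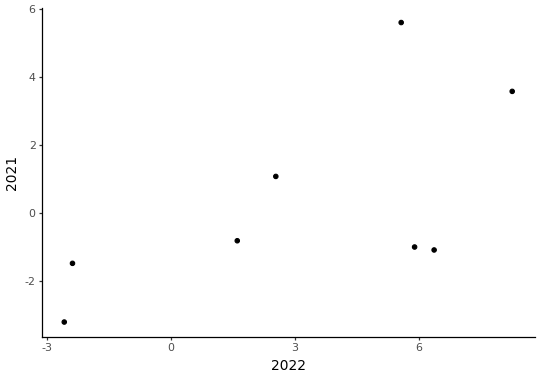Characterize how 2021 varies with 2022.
positive, moderate

Points are positively correlated; moderate (|r| ≈ 0.6).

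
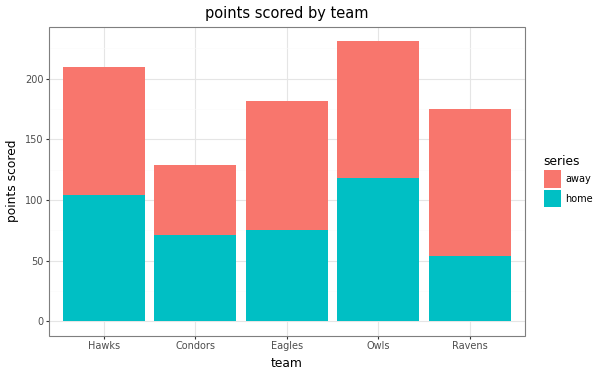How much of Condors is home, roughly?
≈ 80

home top ≈ 80, bottom ≈ 0; segment ≈ 80.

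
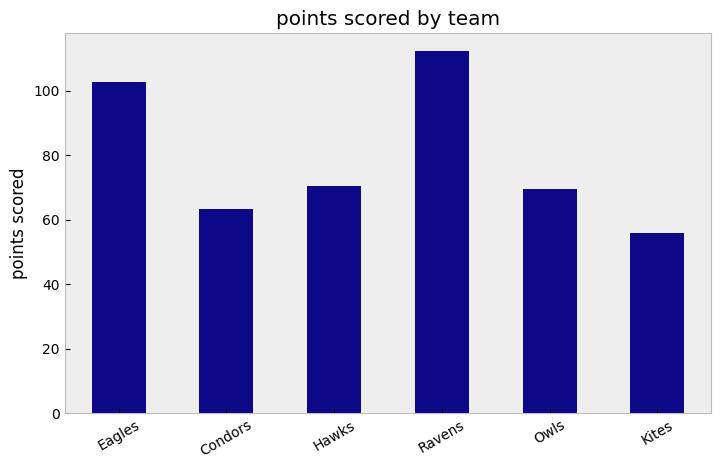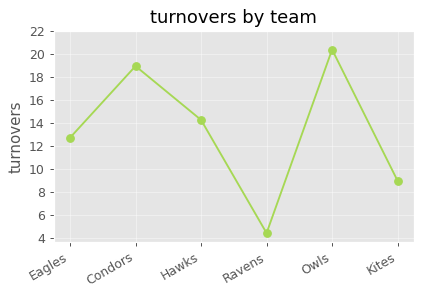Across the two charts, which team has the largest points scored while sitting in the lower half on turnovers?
Chart 2 median turnovers ≈ 14; below-median teams: Eagles, Ravens, Kites. Among those, Ravens has the highest points scored (≈ 120).

Ravens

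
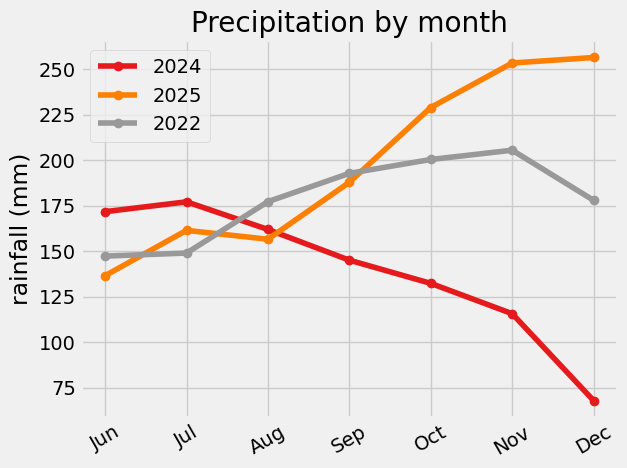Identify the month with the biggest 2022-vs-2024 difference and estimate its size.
Dec, ≈ 120 mm

Dec: 2022 ≈ 180, 2024 ≈ 60 → gap ≈ 120. Next-largest (Nov) is only ≈ 80.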